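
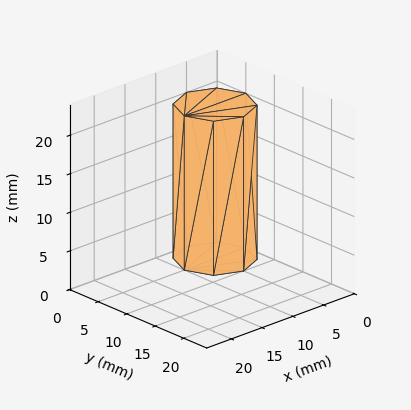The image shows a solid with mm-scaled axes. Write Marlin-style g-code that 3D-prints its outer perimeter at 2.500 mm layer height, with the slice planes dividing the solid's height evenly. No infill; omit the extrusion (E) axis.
Reading the render: the shape is a regular 8-sided prism (a cylinder approximated with 8 flat sides), circumscribed radius ≈ 5 mm, height ≈ 20 mm (dimensions read to the nearest mm from the axis ticks). For the g-code, the solid's height is divided into equal slices at the stated Δz and each level perimeter traced with G1 moves after a G0 lift.

; perimeter-only toolpath
G21 ; units = mm
G90 ; absolute positioning
G28 ; home
; layer 1
G0 Z2.500
G0 X10.000 Y5.000
G1 X8.536 Y8.536
G1 X5.000 Y10.000
G1 X1.464 Y8.536
G1 X0.000 Y5.000
G1 X1.464 Y1.464
G1 X5.000 Y0.000
G1 X8.536 Y1.464
G1 X10.000 Y5.000
; layer 2
G0 Z5.000
G0 X10.000 Y5.000
G1 X8.536 Y8.536
G1 X5.000 Y10.000
G1 X1.464 Y8.536
G1 X0.000 Y5.000
G1 X1.464 Y1.464
G1 X5.000 Y0.000
G1 X8.536 Y1.464
G1 X10.000 Y5.000
; layer 3
G0 Z7.500
G0 X10.000 Y5.000
G1 X8.536 Y8.536
G1 X5.000 Y10.000
G1 X1.464 Y8.536
G1 X0.000 Y5.000
G1 X1.464 Y1.464
G1 X5.000 Y0.000
G1 X8.536 Y1.464
G1 X10.000 Y5.000
; layer 4
G0 Z10.000
G0 X10.000 Y5.000
G1 X8.536 Y8.536
G1 X5.000 Y10.000
G1 X1.464 Y8.536
G1 X0.000 Y5.000
G1 X1.464 Y1.464
G1 X5.000 Y0.000
G1 X8.536 Y1.464
G1 X10.000 Y5.000
; layer 5
G0 Z12.500
G0 X10.000 Y5.000
G1 X8.536 Y8.536
G1 X5.000 Y10.000
G1 X1.464 Y8.536
G1 X0.000 Y5.000
G1 X1.464 Y1.464
G1 X5.000 Y0.000
G1 X8.536 Y1.464
G1 X10.000 Y5.000
; layer 6
G0 Z15.000
G0 X10.000 Y5.000
G1 X8.536 Y8.536
G1 X5.000 Y10.000
G1 X1.464 Y8.536
G1 X0.000 Y5.000
G1 X1.464 Y1.464
G1 X5.000 Y0.000
G1 X8.536 Y1.464
G1 X10.000 Y5.000
; layer 7
G0 Z17.500
G0 X10.000 Y5.000
G1 X8.536 Y8.536
G1 X5.000 Y10.000
G1 X1.464 Y8.536
G1 X0.000 Y5.000
G1 X1.464 Y1.464
G1 X5.000 Y0.000
G1 X8.536 Y1.464
G1 X10.000 Y5.000
; layer 8
G0 Z20.000
G0 X10.000 Y5.000
G1 X8.536 Y8.536
G1 X5.000 Y10.000
G1 X1.464 Y8.536
G1 X0.000 Y5.000
G1 X1.464 Y1.464
G1 X5.000 Y0.000
G1 X8.536 Y1.464
G1 X10.000 Y5.000
M2 ; end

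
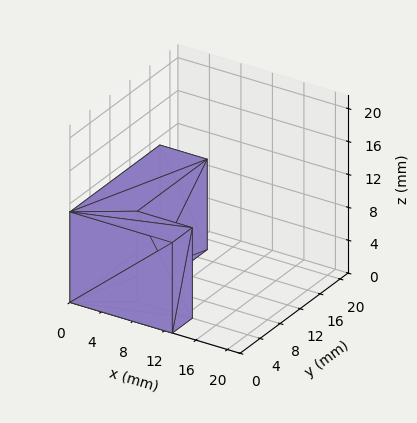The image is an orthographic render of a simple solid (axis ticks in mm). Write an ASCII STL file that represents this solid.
Reading the render: the shape is an L-shaped prism: outer 13 × 18 mm, arm thicknesses ≈ 4 mm (horizontal) and 6 mm (vertical), extruded 11 mm in z (dimensions read to the nearest mm from the axis ticks). For the STL, each face is triangulated and given an outward normal.

solid part
  facet normal 0.0000 0.0000 -1.0000
    outer loop
      vertex 13.0 4.0 0.0
      vertex 13.0 0.0 0.0
      vertex 0.0 0.0 0.0
    endloop
  endfacet
  facet normal 0.0000 0.0000 -1.0000
    outer loop
      vertex 6.0 4.0 0.0
      vertex 13.0 4.0 0.0
      vertex 0.0 0.0 0.0
    endloop
  endfacet
  facet normal 0.0000 0.0000 -1.0000
    outer loop
      vertex 6.0 18.0 0.0
      vertex 6.0 4.0 0.0
      vertex 0.0 0.0 0.0
    endloop
  endfacet
  facet normal 0.0000 0.0000 -1.0000
    outer loop
      vertex 0.0 18.0 0.0
      vertex 6.0 18.0 0.0
      vertex 0.0 0.0 0.0
    endloop
  endfacet
  facet normal 0.0000 0.0000 1.0000
    outer loop
      vertex 0.0 0.0 11.0
      vertex 13.0 0.0 11.0
      vertex 13.0 4.0 11.0
    endloop
  endfacet
  facet normal 0.0000 0.0000 1.0000
    outer loop
      vertex 0.0 0.0 11.0
      vertex 13.0 4.0 11.0
      vertex 6.0 4.0 11.0
    endloop
  endfacet
  facet normal 0.0000 0.0000 1.0000
    outer loop
      vertex 0.0 0.0 11.0
      vertex 6.0 4.0 11.0
      vertex 6.0 18.0 11.0
    endloop
  endfacet
  facet normal 0.0000 0.0000 1.0000
    outer loop
      vertex 0.0 0.0 11.0
      vertex 6.0 18.0 11.0
      vertex 0.0 18.0 11.0
    endloop
  endfacet
  facet normal 0.0000 -1.0000 0.0000
    outer loop
      vertex 0.0 0.0 0.0
      vertex 13.0 0.0 0.0
      vertex 13.0 0.0 11.0
    endloop
  endfacet
  facet normal 0.0000 -1.0000 0.0000
    outer loop
      vertex 0.0 0.0 0.0
      vertex 13.0 0.0 11.0
      vertex 0.0 0.0 11.0
    endloop
  endfacet
  facet normal 1.0000 0.0000 0.0000
    outer loop
      vertex 13.0 0.0 0.0
      vertex 13.0 4.0 0.0
      vertex 13.0 4.0 11.0
    endloop
  endfacet
  facet normal 1.0000 0.0000 0.0000
    outer loop
      vertex 13.0 0.0 0.0
      vertex 13.0 4.0 11.0
      vertex 13.0 0.0 11.0
    endloop
  endfacet
  facet normal 0.0000 1.0000 0.0000
    outer loop
      vertex 13.0 4.0 0.0
      vertex 6.0 4.0 0.0
      vertex 6.0 4.0 11.0
    endloop
  endfacet
  facet normal 0.0000 1.0000 0.0000
    outer loop
      vertex 13.0 4.0 0.0
      vertex 6.0 4.0 11.0
      vertex 13.0 4.0 11.0
    endloop
  endfacet
  facet normal 1.0000 0.0000 0.0000
    outer loop
      vertex 6.0 4.0 0.0
      vertex 6.0 18.0 0.0
      vertex 6.0 18.0 11.0
    endloop
  endfacet
  facet normal 1.0000 0.0000 0.0000
    outer loop
      vertex 6.0 4.0 0.0
      vertex 6.0 18.0 11.0
      vertex 6.0 4.0 11.0
    endloop
  endfacet
  facet normal 0.0000 1.0000 0.0000
    outer loop
      vertex 6.0 18.0 0.0
      vertex 0.0 18.0 0.0
      vertex 0.0 18.0 11.0
    endloop
  endfacet
  facet normal 0.0000 1.0000 0.0000
    outer loop
      vertex 6.0 18.0 0.0
      vertex 0.0 18.0 11.0
      vertex 6.0 18.0 11.0
    endloop
  endfacet
  facet normal -1.0000 0.0000 0.0000
    outer loop
      vertex 0.0 18.0 0.0
      vertex 0.0 0.0 0.0
      vertex 0.0 0.0 11.0
    endloop
  endfacet
  facet normal -1.0000 0.0000 0.0000
    outer loop
      vertex 0.0 18.0 0.0
      vertex 0.0 0.0 11.0
      vertex 0.0 18.0 11.0
    endloop
  endfacet
endsolid part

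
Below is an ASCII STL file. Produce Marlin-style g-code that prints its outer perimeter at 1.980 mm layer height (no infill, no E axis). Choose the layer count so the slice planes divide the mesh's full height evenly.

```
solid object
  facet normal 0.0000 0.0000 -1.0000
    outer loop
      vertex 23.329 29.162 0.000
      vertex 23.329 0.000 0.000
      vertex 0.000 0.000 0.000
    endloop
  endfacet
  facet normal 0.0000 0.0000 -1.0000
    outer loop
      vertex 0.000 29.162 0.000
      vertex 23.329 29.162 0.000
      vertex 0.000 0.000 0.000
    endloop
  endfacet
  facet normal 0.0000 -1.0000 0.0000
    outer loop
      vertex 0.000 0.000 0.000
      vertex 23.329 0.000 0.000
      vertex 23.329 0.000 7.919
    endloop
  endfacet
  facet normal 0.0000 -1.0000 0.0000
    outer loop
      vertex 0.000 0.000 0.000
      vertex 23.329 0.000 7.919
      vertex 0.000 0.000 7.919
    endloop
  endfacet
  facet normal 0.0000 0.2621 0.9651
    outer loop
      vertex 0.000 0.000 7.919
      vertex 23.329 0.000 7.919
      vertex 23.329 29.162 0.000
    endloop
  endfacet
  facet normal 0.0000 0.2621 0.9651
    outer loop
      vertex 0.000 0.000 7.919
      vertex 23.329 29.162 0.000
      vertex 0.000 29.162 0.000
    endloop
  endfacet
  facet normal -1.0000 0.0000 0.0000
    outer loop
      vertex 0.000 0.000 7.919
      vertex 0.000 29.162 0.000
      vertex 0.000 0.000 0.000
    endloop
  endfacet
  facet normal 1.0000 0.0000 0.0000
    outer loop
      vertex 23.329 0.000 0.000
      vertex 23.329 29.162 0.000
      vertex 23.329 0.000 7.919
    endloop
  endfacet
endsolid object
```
; perimeter-only toolpath
G21 ; units = mm
G90 ; absolute positioning
G28 ; home
; layer 1
G0 Z1.980
G0 X0.000 Y0.000
G1 X23.329 Y0.000
G1 X23.329 Y21.871
G1 X0.000 Y21.871
G1 X0.000 Y0.000
; layer 2
G0 Z3.959
G0 X0.000 Y0.000
G1 X23.329 Y0.000
G1 X23.329 Y14.581
G1 X0.000 Y14.581
G1 X0.000 Y0.000
; layer 3
G0 Z5.939
G0 X0.000 Y0.000
G1 X23.329 Y0.000
G1 X23.329 Y7.290
G1 X0.000 Y7.290
G1 X0.000 Y0.000
M2 ; end

The solid is a wedge (ramp): 23.3 × 29.2 mm base, rising to 7.92 mm along the y=0 edge and sloping linearly to z=0 at y=29.2. Slicing at Δz = 1.980 mm — 4 equal slices spanning the solid's height, so layer i sits at z = i·h/4 — gives 3 non-empty perimeters. Each is a 4-segment closed polygon; G0 lifts to the layer z and rapids to the start vertex, then G1 traces the edges. The cross-section shrinks linearly with z (the slice at the apex is degenerate and omitted).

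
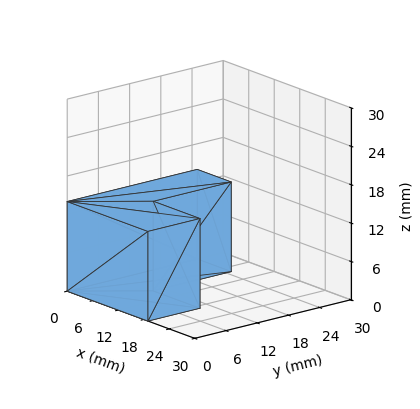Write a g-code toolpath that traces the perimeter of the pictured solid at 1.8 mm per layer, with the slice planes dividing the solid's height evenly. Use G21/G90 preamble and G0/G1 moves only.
Reading the render: the shape is an L-shaped prism: outer 19 × 25 mm, arm thicknesses ≈ 10 mm (horizontal) and 8 mm (vertical), extruded 14 mm in z (dimensions read to the nearest mm from the axis ticks). For the g-code, the solid's height is divided into equal slices at the stated Δz and each level perimeter traced with G1 moves after a G0 lift.

; perimeter-only toolpath
G21 ; units = mm
G90 ; absolute positioning
G28 ; home
; layer 1
G0 Z1.8
G0 X0.0 Y0.0
G1 X19.0 Y0.0
G1 X19.0 Y10.0
G1 X8.0 Y10.0
G1 X8.0 Y25.0
G1 X0.0 Y25.0
G1 X0.0 Y0.0
; layer 2
G0 Z3.5
G0 X0.0 Y0.0
G1 X19.0 Y0.0
G1 X19.0 Y10.0
G1 X8.0 Y10.0
G1 X8.0 Y25.0
G1 X0.0 Y25.0
G1 X0.0 Y0.0
; layer 3
G0 Z5.2
G0 X0.0 Y0.0
G1 X19.0 Y0.0
G1 X19.0 Y10.0
G1 X8.0 Y10.0
G1 X8.0 Y25.0
G1 X0.0 Y25.0
G1 X0.0 Y0.0
; layer 4
G0 Z7.0
G0 X0.0 Y0.0
G1 X19.0 Y0.0
G1 X19.0 Y10.0
G1 X8.0 Y10.0
G1 X8.0 Y25.0
G1 X0.0 Y25.0
G1 X0.0 Y0.0
; layer 5
G0 Z8.8
G0 X0.0 Y0.0
G1 X19.0 Y0.0
G1 X19.0 Y10.0
G1 X8.0 Y10.0
G1 X8.0 Y25.0
G1 X0.0 Y25.0
G1 X0.0 Y0.0
; layer 6
G0 Z10.5
G0 X0.0 Y0.0
G1 X19.0 Y0.0
G1 X19.0 Y10.0
G1 X8.0 Y10.0
G1 X8.0 Y25.0
G1 X0.0 Y25.0
G1 X0.0 Y0.0
; layer 7
G0 Z12.2
G0 X0.0 Y0.0
G1 X19.0 Y0.0
G1 X19.0 Y10.0
G1 X8.0 Y10.0
G1 X8.0 Y25.0
G1 X0.0 Y25.0
G1 X0.0 Y0.0
; layer 8
G0 Z14.0
G0 X0.0 Y0.0
G1 X19.0 Y0.0
G1 X19.0 Y10.0
G1 X8.0 Y10.0
G1 X8.0 Y25.0
G1 X0.0 Y25.0
G1 X0.0 Y0.0
M2 ; end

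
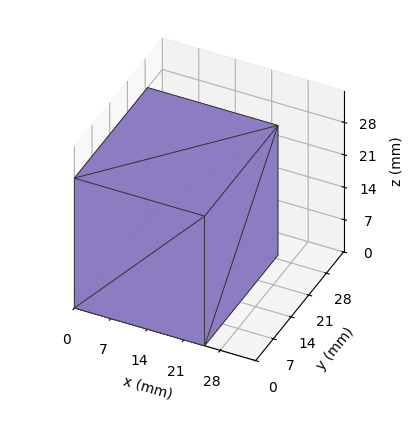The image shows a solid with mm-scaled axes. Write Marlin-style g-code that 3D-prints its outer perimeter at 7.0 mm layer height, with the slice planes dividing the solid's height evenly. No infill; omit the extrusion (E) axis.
Reading the render: the shape is a rectangular box, roughly 25 × 29 mm footprint and 28 mm tall (dimensions read to the nearest mm from the axis ticks). For the g-code, the solid's height is divided into equal slices at the stated Δz and each level perimeter traced with G1 moves after a G0 lift.

; perimeter-only toolpath
G21 ; units = mm
G90 ; absolute positioning
G28 ; home
; layer 1
G0 Z7.0
G0 X0.0 Y0.0
G1 X25.0 Y0.0
G1 X25.0 Y29.0
G1 X0.0 Y29.0
G1 X0.0 Y0.0
; layer 2
G0 Z14.0
G0 X0.0 Y0.0
G1 X25.0 Y0.0
G1 X25.0 Y29.0
G1 X0.0 Y29.0
G1 X0.0 Y0.0
; layer 3
G0 Z21.0
G0 X0.0 Y0.0
G1 X25.0 Y0.0
G1 X25.0 Y29.0
G1 X0.0 Y29.0
G1 X0.0 Y0.0
; layer 4
G0 Z28.0
G0 X0.0 Y0.0
G1 X25.0 Y0.0
G1 X25.0 Y29.0
G1 X0.0 Y29.0
G1 X0.0 Y0.0
M2 ; end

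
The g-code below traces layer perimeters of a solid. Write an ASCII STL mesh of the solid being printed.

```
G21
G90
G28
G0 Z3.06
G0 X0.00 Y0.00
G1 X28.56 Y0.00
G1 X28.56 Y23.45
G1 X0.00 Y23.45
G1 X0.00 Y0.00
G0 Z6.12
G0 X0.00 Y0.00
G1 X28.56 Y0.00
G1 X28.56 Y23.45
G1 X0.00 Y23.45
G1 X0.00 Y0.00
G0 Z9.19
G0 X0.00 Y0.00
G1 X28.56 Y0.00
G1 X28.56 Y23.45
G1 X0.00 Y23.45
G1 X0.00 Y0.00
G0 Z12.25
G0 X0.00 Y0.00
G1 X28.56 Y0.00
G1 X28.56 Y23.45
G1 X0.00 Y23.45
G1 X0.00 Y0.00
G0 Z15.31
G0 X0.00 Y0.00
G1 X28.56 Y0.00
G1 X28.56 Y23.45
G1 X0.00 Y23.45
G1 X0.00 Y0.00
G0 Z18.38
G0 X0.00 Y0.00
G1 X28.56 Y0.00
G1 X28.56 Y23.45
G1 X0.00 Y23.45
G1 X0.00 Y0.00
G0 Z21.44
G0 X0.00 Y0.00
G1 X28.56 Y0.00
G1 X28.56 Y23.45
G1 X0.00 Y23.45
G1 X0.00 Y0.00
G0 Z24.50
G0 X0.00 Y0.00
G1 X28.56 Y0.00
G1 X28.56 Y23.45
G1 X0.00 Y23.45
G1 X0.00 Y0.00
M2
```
solid part
  facet normal 0.0000 0.0000 -1.0000
    outer loop
      vertex 28.56 23.45 0.00
      vertex 28.56 0.00 0.00
      vertex 0.00 0.00 0.00
    endloop
  endfacet
  facet normal 0.0000 0.0000 -1.0000
    outer loop
      vertex 0.00 23.45 0.00
      vertex 28.56 23.45 0.00
      vertex 0.00 0.00 0.00
    endloop
  endfacet
  facet normal 0.0000 0.0000 1.0000
    outer loop
      vertex 0.00 0.00 24.50
      vertex 28.56 0.00 24.50
      vertex 28.56 23.45 24.50
    endloop
  endfacet
  facet normal 0.0000 0.0000 1.0000
    outer loop
      vertex 0.00 0.00 24.50
      vertex 28.56 23.45 24.50
      vertex 0.00 23.45 24.50
    endloop
  endfacet
  facet normal 0.0000 -1.0000 0.0000
    outer loop
      vertex 0.00 0.00 0.00
      vertex 28.56 0.00 0.00
      vertex 28.56 0.00 24.50
    endloop
  endfacet
  facet normal 0.0000 -1.0000 0.0000
    outer loop
      vertex 0.00 0.00 0.00
      vertex 28.56 0.00 24.50
      vertex 0.00 0.00 24.50
    endloop
  endfacet
  facet normal 0.0000 1.0000 0.0000
    outer loop
      vertex 28.56 23.45 24.50
      vertex 28.56 23.45 0.00
      vertex 0.00 23.45 0.00
    endloop
  endfacet
  facet normal 0.0000 1.0000 0.0000
    outer loop
      vertex 0.00 23.45 24.50
      vertex 28.56 23.45 24.50
      vertex 0.00 23.45 0.00
    endloop
  endfacet
  facet normal -1.0000 0.0000 0.0000
    outer loop
      vertex 0.00 23.45 24.50
      vertex 0.00 23.45 0.00
      vertex 0.00 0.00 0.00
    endloop
  endfacet
  facet normal -1.0000 0.0000 0.0000
    outer loop
      vertex 0.00 0.00 24.50
      vertex 0.00 23.45 24.50
      vertex 0.00 0.00 0.00
    endloop
  endfacet
  facet normal 1.0000 0.0000 0.0000
    outer loop
      vertex 28.56 0.00 0.00
      vertex 28.56 23.45 0.00
      vertex 28.56 23.45 24.50
    endloop
  endfacet
  facet normal 1.0000 0.0000 0.0000
    outer loop
      vertex 28.56 0.00 0.00
      vertex 28.56 23.45 24.50
      vertex 28.56 0.00 24.50
    endloop
  endfacet
endsolid part

The G0 Z moves step by Δz≈3.06 mm. Every layer's G1 loop is the same polygon, so the solid is a straight extrusion of it from z=0 to z≈24.5. Closing with flat bottom and top caps and triangulating gives 12 facets — a rectangular box, roughly 28.6 × 23.4 mm footprint and 24.5 mm tall.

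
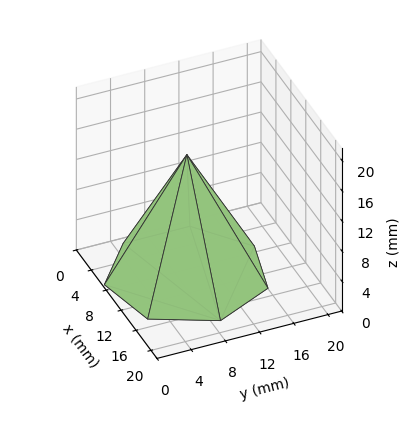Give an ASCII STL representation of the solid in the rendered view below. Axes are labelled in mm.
Reading the render: the shape is a regular 7-sided pyramid, base circumscribed radius ≈ 9 mm, apex at z ≈ 16 mm (dimensions read to the nearest mm from the axis ticks). For the STL, each face is triangulated and given an outward normal.

solid part
  facet normal 0.0000 0.0000 -1.0000
    outer loop
      vertex 6.997 17.774 0.000
      vertex 14.611 16.036 0.000
      vertex 18.000 9.000 0.000
    endloop
  endfacet
  facet normal 0.0000 0.0000 -1.0000
    outer loop
      vertex 0.891 12.905 0.000
      vertex 6.997 17.774 0.000
      vertex 18.000 9.000 0.000
    endloop
  endfacet
  facet normal 0.0000 0.0000 -1.0000
    outer loop
      vertex 0.891 5.095 0.000
      vertex 0.891 12.905 0.000
      vertex 18.000 9.000 0.000
    endloop
  endfacet
  facet normal 0.0000 0.0000 -1.0000
    outer loop
      vertex 6.997 0.226 0.000
      vertex 0.891 5.095 0.000
      vertex 18.000 9.000 0.000
    endloop
  endfacet
  facet normal 0.0000 0.0000 -1.0000
    outer loop
      vertex 14.611 1.964 0.000
      vertex 6.997 0.226 0.000
      vertex 18.000 9.000 0.000
    endloop
  endfacet
  facet normal 0.8036 0.3871 0.4520
    outer loop
      vertex 18.000 9.000 0.000
      vertex 14.611 16.036 0.000
      vertex 9.000 9.000 16.000
    endloop
  endfacet
  facet normal 0.1985 0.8696 0.4520
    outer loop
      vertex 14.611 16.036 0.000
      vertex 6.997 17.774 0.000
      vertex 9.000 9.000 16.000
    endloop
  endfacet
  facet normal -0.5561 0.6974 0.4521
    outer loop
      vertex 6.997 17.774 0.000
      vertex 0.891 12.905 0.000
      vertex 9.000 9.000 16.000
    endloop
  endfacet
  facet normal -0.8920 0.0000 0.4521
    outer loop
      vertex 0.891 12.905 0.000
      vertex 0.891 5.095 0.000
      vertex 9.000 9.000 16.000
    endloop
  endfacet
  facet normal -0.5561 -0.6974 0.4521
    outer loop
      vertex 0.891 5.095 0.000
      vertex 6.997 0.226 0.000
      vertex 9.000 9.000 16.000
    endloop
  endfacet
  facet normal 0.1985 -0.8696 0.4520
    outer loop
      vertex 6.997 0.226 0.000
      vertex 14.611 1.964 0.000
      vertex 9.000 9.000 16.000
    endloop
  endfacet
  facet normal 0.8036 -0.3871 0.4520
    outer loop
      vertex 14.611 1.964 0.000
      vertex 18.000 9.000 0.000
      vertex 9.000 9.000 16.000
    endloop
  endfacet
endsolid part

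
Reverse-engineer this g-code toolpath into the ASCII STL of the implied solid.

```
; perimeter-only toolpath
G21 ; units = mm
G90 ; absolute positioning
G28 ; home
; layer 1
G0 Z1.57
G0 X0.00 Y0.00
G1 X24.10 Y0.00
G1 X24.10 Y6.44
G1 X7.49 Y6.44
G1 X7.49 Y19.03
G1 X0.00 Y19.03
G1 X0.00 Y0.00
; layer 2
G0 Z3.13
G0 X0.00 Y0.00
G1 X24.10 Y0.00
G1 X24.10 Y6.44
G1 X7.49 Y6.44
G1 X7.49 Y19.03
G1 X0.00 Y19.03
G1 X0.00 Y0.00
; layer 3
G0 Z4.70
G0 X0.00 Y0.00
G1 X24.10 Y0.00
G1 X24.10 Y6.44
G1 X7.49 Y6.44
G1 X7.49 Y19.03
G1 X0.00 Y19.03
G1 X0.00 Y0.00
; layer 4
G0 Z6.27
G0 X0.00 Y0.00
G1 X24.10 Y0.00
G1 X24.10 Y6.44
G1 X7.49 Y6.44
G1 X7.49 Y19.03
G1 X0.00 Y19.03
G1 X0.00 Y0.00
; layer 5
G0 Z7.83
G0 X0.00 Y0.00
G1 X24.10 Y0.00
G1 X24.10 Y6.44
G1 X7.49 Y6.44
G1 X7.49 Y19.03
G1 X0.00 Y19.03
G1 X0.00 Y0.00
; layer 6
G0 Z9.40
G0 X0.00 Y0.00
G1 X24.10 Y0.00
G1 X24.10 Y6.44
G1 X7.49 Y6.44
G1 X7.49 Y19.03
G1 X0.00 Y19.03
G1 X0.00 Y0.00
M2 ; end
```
solid part
  facet normal 0.0000 0.0000 -1.0000
    outer loop
      vertex 24.10 6.44 0.00
      vertex 24.10 0.00 0.00
      vertex 0.00 0.00 0.00
    endloop
  endfacet
  facet normal 0.0000 0.0000 -1.0000
    outer loop
      vertex 7.49 6.44 0.00
      vertex 24.10 6.44 0.00
      vertex 0.00 0.00 0.00
    endloop
  endfacet
  facet normal 0.0000 0.0000 -1.0000
    outer loop
      vertex 7.49 19.03 0.00
      vertex 7.49 6.44 0.00
      vertex 0.00 0.00 0.00
    endloop
  endfacet
  facet normal 0.0000 0.0000 -1.0000
    outer loop
      vertex 0.00 19.03 0.00
      vertex 7.49 19.03 0.00
      vertex 0.00 0.00 0.00
    endloop
  endfacet
  facet normal 0.0000 0.0000 1.0000
    outer loop
      vertex 0.00 0.00 9.40
      vertex 24.10 0.00 9.40
      vertex 24.10 6.44 9.40
    endloop
  endfacet
  facet normal 0.0000 0.0000 1.0000
    outer loop
      vertex 0.00 0.00 9.40
      vertex 24.10 6.44 9.40
      vertex 7.49 6.44 9.40
    endloop
  endfacet
  facet normal 0.0000 0.0000 1.0000
    outer loop
      vertex 0.00 0.00 9.40
      vertex 7.49 6.44 9.40
      vertex 7.49 19.03 9.40
    endloop
  endfacet
  facet normal 0.0000 0.0000 1.0000
    outer loop
      vertex 0.00 0.00 9.40
      vertex 7.49 19.03 9.40
      vertex 0.00 19.03 9.40
    endloop
  endfacet
  facet normal 0.0000 -1.0000 0.0000
    outer loop
      vertex 0.00 0.00 0.00
      vertex 24.10 0.00 0.00
      vertex 24.10 0.00 9.40
    endloop
  endfacet
  facet normal 0.0000 -1.0000 0.0000
    outer loop
      vertex 0.00 0.00 0.00
      vertex 24.10 0.00 9.40
      vertex 0.00 0.00 9.40
    endloop
  endfacet
  facet normal 1.0000 0.0000 0.0000
    outer loop
      vertex 24.10 0.00 0.00
      vertex 24.10 6.44 0.00
      vertex 24.10 6.44 9.40
    endloop
  endfacet
  facet normal 1.0000 0.0000 0.0000
    outer loop
      vertex 24.10 0.00 0.00
      vertex 24.10 6.44 9.40
      vertex 24.10 0.00 9.40
    endloop
  endfacet
  facet normal 0.0000 1.0000 0.0000
    outer loop
      vertex 24.10 6.44 0.00
      vertex 7.49 6.44 0.00
      vertex 7.49 6.44 9.40
    endloop
  endfacet
  facet normal 0.0000 1.0000 0.0000
    outer loop
      vertex 24.10 6.44 0.00
      vertex 7.49 6.44 9.40
      vertex 24.10 6.44 9.40
    endloop
  endfacet
  facet normal 1.0000 0.0000 0.0000
    outer loop
      vertex 7.49 6.44 0.00
      vertex 7.49 19.03 0.00
      vertex 7.49 19.03 9.40
    endloop
  endfacet
  facet normal 1.0000 0.0000 0.0000
    outer loop
      vertex 7.49 6.44 0.00
      vertex 7.49 19.03 9.40
      vertex 7.49 6.44 9.40
    endloop
  endfacet
  facet normal 0.0000 1.0000 0.0000
    outer loop
      vertex 7.49 19.03 0.00
      vertex 0.00 19.03 0.00
      vertex 0.00 19.03 9.40
    endloop
  endfacet
  facet normal 0.0000 1.0000 0.0000
    outer loop
      vertex 7.49 19.03 0.00
      vertex 0.00 19.03 9.40
      vertex 7.49 19.03 9.40
    endloop
  endfacet
  facet normal -1.0000 0.0000 0.0000
    outer loop
      vertex 0.00 19.03 0.00
      vertex 0.00 0.00 0.00
      vertex 0.00 0.00 9.40
    endloop
  endfacet
  facet normal -1.0000 0.0000 0.0000
    outer loop
      vertex 0.00 19.03 0.00
      vertex 0.00 0.00 9.40
      vertex 0.00 19.03 9.40
    endloop
  endfacet
endsolid part

The G0 Z moves step by Δz≈1.57 mm. Every layer's G1 loop is the same polygon, so the solid is a straight extrusion of it from z=0 to z≈9.4. Closing with flat bottom and top caps and triangulating gives 20 facets — an L-shaped prism: outer 24.1 × 19 mm, arm thicknesses ≈ 6.44 mm (horizontal) and 7.49 mm (vertical), extruded 9.4 mm in z.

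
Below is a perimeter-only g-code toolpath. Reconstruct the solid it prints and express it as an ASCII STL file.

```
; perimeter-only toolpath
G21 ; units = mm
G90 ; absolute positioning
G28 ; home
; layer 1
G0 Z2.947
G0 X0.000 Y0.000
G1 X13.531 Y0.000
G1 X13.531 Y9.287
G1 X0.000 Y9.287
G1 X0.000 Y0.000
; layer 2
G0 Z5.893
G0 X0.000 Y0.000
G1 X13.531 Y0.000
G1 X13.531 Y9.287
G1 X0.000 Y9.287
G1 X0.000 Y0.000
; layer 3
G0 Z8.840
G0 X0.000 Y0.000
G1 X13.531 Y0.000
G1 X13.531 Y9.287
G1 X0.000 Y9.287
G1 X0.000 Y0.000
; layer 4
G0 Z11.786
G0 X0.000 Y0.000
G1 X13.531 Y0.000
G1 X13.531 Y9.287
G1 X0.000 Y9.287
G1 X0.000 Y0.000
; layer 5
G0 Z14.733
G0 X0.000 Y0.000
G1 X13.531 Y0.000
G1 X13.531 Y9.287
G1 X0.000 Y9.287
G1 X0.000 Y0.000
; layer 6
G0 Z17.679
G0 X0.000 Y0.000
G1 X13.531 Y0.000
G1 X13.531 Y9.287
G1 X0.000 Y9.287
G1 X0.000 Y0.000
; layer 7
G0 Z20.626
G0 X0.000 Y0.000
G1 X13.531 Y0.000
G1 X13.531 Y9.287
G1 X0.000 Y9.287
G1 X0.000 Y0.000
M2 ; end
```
solid part
  facet normal 0.0000 0.0000 -1.0000
    outer loop
      vertex 13.531 9.287 0.000
      vertex 13.531 0.000 0.000
      vertex 0.000 0.000 0.000
    endloop
  endfacet
  facet normal 0.0000 0.0000 -1.0000
    outer loop
      vertex 0.000 9.287 0.000
      vertex 13.531 9.287 0.000
      vertex 0.000 0.000 0.000
    endloop
  endfacet
  facet normal 0.0000 0.0000 1.0000
    outer loop
      vertex 0.000 0.000 20.626
      vertex 13.531 0.000 20.626
      vertex 13.531 9.287 20.626
    endloop
  endfacet
  facet normal 0.0000 0.0000 1.0000
    outer loop
      vertex 0.000 0.000 20.626
      vertex 13.531 9.287 20.626
      vertex 0.000 9.287 20.626
    endloop
  endfacet
  facet normal 0.0000 -1.0000 0.0000
    outer loop
      vertex 0.000 0.000 0.000
      vertex 13.531 0.000 0.000
      vertex 13.531 0.000 20.626
    endloop
  endfacet
  facet normal 0.0000 -1.0000 0.0000
    outer loop
      vertex 0.000 0.000 0.000
      vertex 13.531 0.000 20.626
      vertex 0.000 0.000 20.626
    endloop
  endfacet
  facet normal 0.0000 1.0000 0.0000
    outer loop
      vertex 13.531 9.287 20.626
      vertex 13.531 9.287 0.000
      vertex 0.000 9.287 0.000
    endloop
  endfacet
  facet normal 0.0000 1.0000 0.0000
    outer loop
      vertex 0.000 9.287 20.626
      vertex 13.531 9.287 20.626
      vertex 0.000 9.287 0.000
    endloop
  endfacet
  facet normal -1.0000 0.0000 0.0000
    outer loop
      vertex 0.000 9.287 20.626
      vertex 0.000 9.287 0.000
      vertex 0.000 0.000 0.000
    endloop
  endfacet
  facet normal -1.0000 0.0000 0.0000
    outer loop
      vertex 0.000 0.000 20.626
      vertex 0.000 9.287 20.626
      vertex 0.000 0.000 0.000
    endloop
  endfacet
  facet normal 1.0000 0.0000 0.0000
    outer loop
      vertex 13.531 0.000 0.000
      vertex 13.531 9.287 0.000
      vertex 13.531 9.287 20.626
    endloop
  endfacet
  facet normal 1.0000 0.0000 0.0000
    outer loop
      vertex 13.531 0.000 0.000
      vertex 13.531 9.287 20.626
      vertex 13.531 0.000 20.626
    endloop
  endfacet
endsolid part

The G0 Z moves step by Δz≈2.947 mm. Every layer's G1 loop is the same polygon, so the solid is a straight extrusion of it from z=0 to z≈20.6. Closing with flat bottom and top caps and triangulating gives 12 facets — a rectangular box, roughly 13.5 × 9.29 mm footprint and 20.6 mm tall.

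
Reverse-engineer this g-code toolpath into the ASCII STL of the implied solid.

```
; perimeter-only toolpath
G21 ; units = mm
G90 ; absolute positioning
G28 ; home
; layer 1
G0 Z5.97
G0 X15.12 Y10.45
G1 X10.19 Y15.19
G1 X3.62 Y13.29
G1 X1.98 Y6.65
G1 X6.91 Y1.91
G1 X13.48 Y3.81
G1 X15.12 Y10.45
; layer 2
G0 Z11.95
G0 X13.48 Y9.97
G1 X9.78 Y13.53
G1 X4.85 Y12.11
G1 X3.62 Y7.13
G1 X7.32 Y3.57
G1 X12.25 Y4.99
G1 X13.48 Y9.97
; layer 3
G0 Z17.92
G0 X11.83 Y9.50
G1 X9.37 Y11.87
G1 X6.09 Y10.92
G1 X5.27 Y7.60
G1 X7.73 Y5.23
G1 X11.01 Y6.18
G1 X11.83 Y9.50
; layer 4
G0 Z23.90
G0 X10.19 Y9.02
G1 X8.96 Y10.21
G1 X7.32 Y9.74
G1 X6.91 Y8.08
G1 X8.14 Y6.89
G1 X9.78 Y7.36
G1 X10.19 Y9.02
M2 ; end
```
solid part
  facet normal 0.0000 0.0000 -1.0000
    outer loop
      vertex 2.39 14.48 0.00
      vertex 10.60 16.85 0.00
      vertex 16.76 10.92 0.00
    endloop
  endfacet
  facet normal 0.0000 0.0000 -1.0000
    outer loop
      vertex 0.34 6.18 0.00
      vertex 2.39 14.48 0.00
      vertex 16.76 10.92 0.00
    endloop
  endfacet
  facet normal 0.0000 0.0000 -1.0000
    outer loop
      vertex 6.50 0.25 0.00
      vertex 0.34 6.18 0.00
      vertex 16.76 10.92 0.00
    endloop
  endfacet
  facet normal 0.0000 0.0000 -1.0000
    outer loop
      vertex 14.71 2.62 0.00
      vertex 6.50 0.25 0.00
      vertex 16.76 10.92 0.00
    endloop
  endfacet
  facet normal 0.6732 0.6993 0.2405
    outer loop
      vertex 16.76 10.92 0.00
      vertex 10.60 16.85 0.00
      vertex 8.55 8.55 29.87
    endloop
  endfacet
  facet normal -0.2692 0.9325 0.2406
    outer loop
      vertex 10.60 16.85 0.00
      vertex 2.39 14.48 0.00
      vertex 8.55 8.55 29.87
    endloop
  endfacet
  facet normal -0.9423 0.2327 0.2405
    outer loop
      vertex 2.39 14.48 0.00
      vertex 0.34 6.18 0.00
      vertex 8.55 8.55 29.87
    endloop
  endfacet
  facet normal -0.6732 -0.6993 0.2405
    outer loop
      vertex 0.34 6.18 0.00
      vertex 6.50 0.25 0.00
      vertex 8.55 8.55 29.87
    endloop
  endfacet
  facet normal 0.2692 -0.9325 0.2406
    outer loop
      vertex 6.50 0.25 0.00
      vertex 14.71 2.62 0.00
      vertex 8.55 8.55 29.87
    endloop
  endfacet
  facet normal 0.9423 -0.2327 0.2405
    outer loop
      vertex 14.71 2.62 0.00
      vertex 16.76 10.92 0.00
      vertex 8.55 8.55 29.87
    endloop
  endfacet
endsolid part

The G0 Z moves step by Δz≈5.97 mm. The G1 loops shrink linearly with z, so the solid tapers from its base footprint up to z≈29.9. Closing with a flat bottom cap and the tapered top and triangulating gives 10 facets — a regular 6-sided pyramid, base circumscribed radius ≈ 8.55 mm, apex at z ≈ 29.9 mm.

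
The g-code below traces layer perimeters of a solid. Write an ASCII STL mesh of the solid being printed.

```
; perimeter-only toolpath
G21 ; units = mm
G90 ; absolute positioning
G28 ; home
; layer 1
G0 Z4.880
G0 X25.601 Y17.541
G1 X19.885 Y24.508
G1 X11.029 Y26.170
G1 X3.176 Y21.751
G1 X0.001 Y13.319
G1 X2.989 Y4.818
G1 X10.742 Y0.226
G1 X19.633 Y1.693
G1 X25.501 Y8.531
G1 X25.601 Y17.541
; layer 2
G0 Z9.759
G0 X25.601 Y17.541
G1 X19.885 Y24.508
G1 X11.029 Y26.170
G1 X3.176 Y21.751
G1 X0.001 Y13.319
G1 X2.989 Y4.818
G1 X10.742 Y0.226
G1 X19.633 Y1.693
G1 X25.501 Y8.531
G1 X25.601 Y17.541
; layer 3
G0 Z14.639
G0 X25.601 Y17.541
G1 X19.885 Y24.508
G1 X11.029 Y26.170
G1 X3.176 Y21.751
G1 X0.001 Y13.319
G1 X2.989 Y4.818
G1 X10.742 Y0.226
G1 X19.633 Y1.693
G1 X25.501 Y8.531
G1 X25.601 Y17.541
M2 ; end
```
solid part
  facet normal 0.0000 0.0000 -1.0000
    outer loop
      vertex 11.029 26.170 0.000
      vertex 19.885 24.508 0.000
      vertex 25.601 17.541 0.000
    endloop
  endfacet
  facet normal 0.0000 0.0000 -1.0000
    outer loop
      vertex 3.176 21.751 0.000
      vertex 11.029 26.170 0.000
      vertex 25.601 17.541 0.000
    endloop
  endfacet
  facet normal 0.0000 0.0000 -1.0000
    outer loop
      vertex 0.001 13.319 0.000
      vertex 3.176 21.751 0.000
      vertex 25.601 17.541 0.000
    endloop
  endfacet
  facet normal 0.0000 0.0000 -1.0000
    outer loop
      vertex 2.989 4.818 0.000
      vertex 0.001 13.319 0.000
      vertex 25.601 17.541 0.000
    endloop
  endfacet
  facet normal 0.0000 0.0000 -1.0000
    outer loop
      vertex 10.742 0.226 0.000
      vertex 2.989 4.818 0.000
      vertex 25.601 17.541 0.000
    endloop
  endfacet
  facet normal 0.0000 0.0000 -1.0000
    outer loop
      vertex 19.633 1.693 0.000
      vertex 10.742 0.226 0.000
      vertex 25.601 17.541 0.000
    endloop
  endfacet
  facet normal 0.0000 0.0000 -1.0000
    outer loop
      vertex 25.501 8.531 0.000
      vertex 19.633 1.693 0.000
      vertex 25.601 17.541 0.000
    endloop
  endfacet
  facet normal 0.0000 0.0000 1.0000
    outer loop
      vertex 25.601 17.541 14.639
      vertex 19.885 24.508 14.639
      vertex 11.029 26.170 14.639
    endloop
  endfacet
  facet normal 0.0000 0.0000 1.0000
    outer loop
      vertex 25.601 17.541 14.639
      vertex 11.029 26.170 14.639
      vertex 3.176 21.751 14.639
    endloop
  endfacet
  facet normal 0.0000 0.0000 1.0000
    outer loop
      vertex 25.601 17.541 14.639
      vertex 3.176 21.751 14.639
      vertex 0.001 13.319 14.639
    endloop
  endfacet
  facet normal 0.0000 0.0000 1.0000
    outer loop
      vertex 25.601 17.541 14.639
      vertex 0.001 13.319 14.639
      vertex 2.989 4.818 14.639
    endloop
  endfacet
  facet normal 0.0000 0.0000 1.0000
    outer loop
      vertex 25.601 17.541 14.639
      vertex 2.989 4.818 14.639
      vertex 10.742 0.226 14.639
    endloop
  endfacet
  facet normal 0.0000 0.0000 1.0000
    outer loop
      vertex 25.601 17.541 14.639
      vertex 10.742 0.226 14.639
      vertex 19.633 1.693 14.639
    endloop
  endfacet
  facet normal 0.0000 0.0000 1.0000
    outer loop
      vertex 25.601 17.541 14.639
      vertex 19.633 1.693 14.639
      vertex 25.501 8.531 14.639
    endloop
  endfacet
  facet normal 0.7731 0.6343 0.0000
    outer loop
      vertex 25.601 17.541 0.000
      vertex 19.885 24.508 0.000
      vertex 19.885 24.508 14.639
    endloop
  endfacet
  facet normal 0.7731 0.6343 0.0000
    outer loop
      vertex 25.601 17.541 0.000
      vertex 19.885 24.508 14.639
      vertex 25.601 17.541 14.639
    endloop
  endfacet
  facet normal 0.1844 0.9828 0.0000
    outer loop
      vertex 19.885 24.508 0.000
      vertex 11.029 26.170 0.000
      vertex 11.029 26.170 14.639
    endloop
  endfacet
  facet normal 0.1844 0.9828 0.0000
    outer loop
      vertex 19.885 24.508 0.000
      vertex 11.029 26.170 14.639
      vertex 19.885 24.508 14.639
    endloop
  endfacet
  facet normal -0.4904 0.8715 0.0000
    outer loop
      vertex 11.029 26.170 0.000
      vertex 3.176 21.751 0.000
      vertex 3.176 21.751 14.639
    endloop
  endfacet
  facet normal -0.4904 0.8715 0.0000
    outer loop
      vertex 11.029 26.170 0.000
      vertex 3.176 21.751 14.639
      vertex 11.029 26.170 14.639
    endloop
  endfacet
  facet normal -0.9359 0.3524 0.0000
    outer loop
      vertex 3.176 21.751 0.000
      vertex 0.001 13.319 0.000
      vertex 0.001 13.319 14.639
    endloop
  endfacet
  facet normal -0.9359 0.3524 0.0000
    outer loop
      vertex 3.176 21.751 0.000
      vertex 0.001 13.319 14.639
      vertex 3.176 21.751 14.639
    endloop
  endfacet
  facet normal -0.9434 -0.3316 0.0000
    outer loop
      vertex 0.001 13.319 0.000
      vertex 2.989 4.818 0.000
      vertex 2.989 4.818 14.639
    endloop
  endfacet
  facet normal -0.9434 -0.3316 0.0000
    outer loop
      vertex 0.001 13.319 0.000
      vertex 2.989 4.818 14.639
      vertex 0.001 13.319 14.639
    endloop
  endfacet
  facet normal -0.5096 -0.8604 0.0000
    outer loop
      vertex 2.989 4.818 0.000
      vertex 10.742 0.226 0.000
      vertex 10.742 0.226 14.639
    endloop
  endfacet
  facet normal -0.5096 -0.8604 0.0000
    outer loop
      vertex 2.989 4.818 0.000
      vertex 10.742 0.226 14.639
      vertex 2.989 4.818 14.639
    endloop
  endfacet
  facet normal 0.1628 -0.9867 0.0000
    outer loop
      vertex 10.742 0.226 0.000
      vertex 19.633 1.693 0.000
      vertex 19.633 1.693 14.639
    endloop
  endfacet
  facet normal 0.1628 -0.9867 0.0000
    outer loop
      vertex 10.742 0.226 0.000
      vertex 19.633 1.693 14.639
      vertex 10.742 0.226 14.639
    endloop
  endfacet
  facet normal 0.7589 -0.6512 0.0000
    outer loop
      vertex 19.633 1.693 0.000
      vertex 25.501 8.531 0.000
      vertex 25.501 8.531 14.639
    endloop
  endfacet
  facet normal 0.7589 -0.6512 0.0000
    outer loop
      vertex 19.633 1.693 0.000
      vertex 25.501 8.531 14.639
      vertex 19.633 1.693 14.639
    endloop
  endfacet
  facet normal 0.9999 -0.0111 0.0000
    outer loop
      vertex 25.501 8.531 0.000
      vertex 25.601 17.541 0.000
      vertex 25.601 17.541 14.639
    endloop
  endfacet
  facet normal 0.9999 -0.0111 0.0000
    outer loop
      vertex 25.501 8.531 0.000
      vertex 25.601 17.541 14.639
      vertex 25.501 8.531 14.639
    endloop
  endfacet
endsolid part

The G0 Z moves step by Δz≈4.880 mm. Every layer's G1 loop is the same polygon, so the solid is a straight extrusion of it from z=0 to z≈14.6. Closing with flat bottom and top caps and triangulating gives 32 facets — a regular 9-sided prism (a cylinder approximated with 9 flat sides), circumscribed radius ≈ 13.2 mm, height ≈ 14.6 mm.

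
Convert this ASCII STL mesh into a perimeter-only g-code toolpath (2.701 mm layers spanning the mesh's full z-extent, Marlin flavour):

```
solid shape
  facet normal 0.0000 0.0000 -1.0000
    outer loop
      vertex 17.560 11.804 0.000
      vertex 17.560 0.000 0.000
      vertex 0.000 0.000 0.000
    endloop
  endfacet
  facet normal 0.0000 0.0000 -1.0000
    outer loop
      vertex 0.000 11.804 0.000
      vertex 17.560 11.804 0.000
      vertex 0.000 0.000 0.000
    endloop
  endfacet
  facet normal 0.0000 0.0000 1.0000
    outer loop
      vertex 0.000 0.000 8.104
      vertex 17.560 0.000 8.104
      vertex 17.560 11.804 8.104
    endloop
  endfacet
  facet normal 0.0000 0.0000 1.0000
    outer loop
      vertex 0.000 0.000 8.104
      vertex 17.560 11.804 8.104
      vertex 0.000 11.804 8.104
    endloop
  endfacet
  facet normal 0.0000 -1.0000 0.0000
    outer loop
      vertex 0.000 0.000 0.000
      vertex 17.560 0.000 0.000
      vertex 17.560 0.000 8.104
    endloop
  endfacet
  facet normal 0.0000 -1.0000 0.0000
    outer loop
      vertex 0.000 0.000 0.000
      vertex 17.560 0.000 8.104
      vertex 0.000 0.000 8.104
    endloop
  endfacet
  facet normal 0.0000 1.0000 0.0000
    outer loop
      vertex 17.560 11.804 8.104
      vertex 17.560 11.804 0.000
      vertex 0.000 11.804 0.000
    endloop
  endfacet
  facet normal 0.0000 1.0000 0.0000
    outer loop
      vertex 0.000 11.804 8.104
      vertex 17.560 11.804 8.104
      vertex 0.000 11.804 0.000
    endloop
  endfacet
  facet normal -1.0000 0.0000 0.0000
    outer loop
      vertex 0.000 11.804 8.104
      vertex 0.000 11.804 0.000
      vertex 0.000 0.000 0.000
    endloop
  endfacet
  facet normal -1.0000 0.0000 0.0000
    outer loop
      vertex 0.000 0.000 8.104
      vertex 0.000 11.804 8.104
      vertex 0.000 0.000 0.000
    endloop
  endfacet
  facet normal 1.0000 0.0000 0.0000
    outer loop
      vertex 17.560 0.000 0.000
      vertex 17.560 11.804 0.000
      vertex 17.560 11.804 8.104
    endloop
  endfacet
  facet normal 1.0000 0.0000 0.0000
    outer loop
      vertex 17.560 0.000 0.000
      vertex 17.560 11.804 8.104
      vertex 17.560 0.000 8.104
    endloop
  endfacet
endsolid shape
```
; perimeter-only toolpath
G21 ; units = mm
G90 ; absolute positioning
G28 ; home
; layer 1
G0 Z2.701
G0 X0.000 Y0.000
G1 X17.560 Y0.000
G1 X17.560 Y11.804
G1 X0.000 Y11.804
G1 X0.000 Y0.000
; layer 2
G0 Z5.403
G0 X0.000 Y0.000
G1 X17.560 Y0.000
G1 X17.560 Y11.804
G1 X0.000 Y11.804
G1 X0.000 Y0.000
; layer 3
G0 Z8.104
G0 X0.000 Y0.000
G1 X17.560 Y0.000
G1 X17.560 Y11.804
G1 X0.000 Y11.804
G1 X0.000 Y0.000
M2 ; end

The solid is a rectangular box, roughly 17.6 × 11.8 mm footprint and 8.1 mm tall. Slicing at Δz = 2.701 mm — 3 equal slices spanning the solid's height, so layer i sits at z = i·h/3 — gives 3 non-empty perimeters. Each is a 4-segment closed polygon; G0 lifts to the layer z and rapids to the start vertex, then G1 traces the edges.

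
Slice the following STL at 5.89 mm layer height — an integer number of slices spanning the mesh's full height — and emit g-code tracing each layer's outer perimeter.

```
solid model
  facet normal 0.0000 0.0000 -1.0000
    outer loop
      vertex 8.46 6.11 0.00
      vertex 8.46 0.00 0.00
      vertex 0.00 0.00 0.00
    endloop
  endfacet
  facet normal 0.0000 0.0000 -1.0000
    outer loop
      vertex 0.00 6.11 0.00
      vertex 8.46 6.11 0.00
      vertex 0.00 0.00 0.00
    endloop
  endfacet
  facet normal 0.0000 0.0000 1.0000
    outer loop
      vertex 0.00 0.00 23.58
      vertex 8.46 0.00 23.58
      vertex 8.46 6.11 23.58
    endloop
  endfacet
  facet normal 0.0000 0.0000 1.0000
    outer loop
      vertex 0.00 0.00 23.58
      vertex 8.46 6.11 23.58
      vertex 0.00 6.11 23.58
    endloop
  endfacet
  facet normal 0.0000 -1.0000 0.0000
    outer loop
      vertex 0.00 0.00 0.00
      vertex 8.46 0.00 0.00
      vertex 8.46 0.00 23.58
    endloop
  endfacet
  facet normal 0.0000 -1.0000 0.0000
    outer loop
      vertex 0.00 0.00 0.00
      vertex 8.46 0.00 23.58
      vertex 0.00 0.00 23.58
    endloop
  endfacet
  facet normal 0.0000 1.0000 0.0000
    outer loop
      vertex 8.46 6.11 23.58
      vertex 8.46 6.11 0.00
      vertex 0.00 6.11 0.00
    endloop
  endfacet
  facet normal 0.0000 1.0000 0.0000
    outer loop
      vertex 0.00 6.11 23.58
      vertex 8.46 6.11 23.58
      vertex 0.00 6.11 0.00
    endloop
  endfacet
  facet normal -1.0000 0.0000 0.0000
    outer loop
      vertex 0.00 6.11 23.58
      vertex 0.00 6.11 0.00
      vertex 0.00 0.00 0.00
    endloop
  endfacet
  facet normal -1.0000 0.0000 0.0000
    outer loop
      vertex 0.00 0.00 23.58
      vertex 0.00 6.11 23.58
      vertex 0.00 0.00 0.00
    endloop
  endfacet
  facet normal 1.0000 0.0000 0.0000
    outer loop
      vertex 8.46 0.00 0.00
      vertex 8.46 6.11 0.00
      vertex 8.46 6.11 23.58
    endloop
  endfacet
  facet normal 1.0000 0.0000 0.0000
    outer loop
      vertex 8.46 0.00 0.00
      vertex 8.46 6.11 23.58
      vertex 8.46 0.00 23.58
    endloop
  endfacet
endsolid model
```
; perimeter-only toolpath
G21 ; units = mm
G90 ; absolute positioning
G28 ; home
; layer 1
G0 Z5.89
G0 X0.00 Y0.00
G1 X8.46 Y0.00
G1 X8.46 Y6.11
G1 X0.00 Y6.11
G1 X0.00 Y0.00
; layer 2
G0 Z11.79
G0 X0.00 Y0.00
G1 X8.46 Y0.00
G1 X8.46 Y6.11
G1 X0.00 Y6.11
G1 X0.00 Y0.00
; layer 3
G0 Z17.68
G0 X0.00 Y0.00
G1 X8.46 Y0.00
G1 X8.46 Y6.11
G1 X0.00 Y6.11
G1 X0.00 Y0.00
; layer 4
G0 Z23.58
G0 X0.00 Y0.00
G1 X8.46 Y0.00
G1 X8.46 Y6.11
G1 X0.00 Y6.11
G1 X0.00 Y0.00
M2 ; end

The solid is a rectangular box, roughly 8.46 × 6.11 mm footprint and 23.6 mm tall. Slicing at Δz = 5.89 mm — 4 equal slices spanning the solid's height, so layer i sits at z = i·h/4 — gives 4 non-empty perimeters. Each is a 4-segment closed polygon; G0 lifts to the layer z and rapids to the start vertex, then G1 traces the edges.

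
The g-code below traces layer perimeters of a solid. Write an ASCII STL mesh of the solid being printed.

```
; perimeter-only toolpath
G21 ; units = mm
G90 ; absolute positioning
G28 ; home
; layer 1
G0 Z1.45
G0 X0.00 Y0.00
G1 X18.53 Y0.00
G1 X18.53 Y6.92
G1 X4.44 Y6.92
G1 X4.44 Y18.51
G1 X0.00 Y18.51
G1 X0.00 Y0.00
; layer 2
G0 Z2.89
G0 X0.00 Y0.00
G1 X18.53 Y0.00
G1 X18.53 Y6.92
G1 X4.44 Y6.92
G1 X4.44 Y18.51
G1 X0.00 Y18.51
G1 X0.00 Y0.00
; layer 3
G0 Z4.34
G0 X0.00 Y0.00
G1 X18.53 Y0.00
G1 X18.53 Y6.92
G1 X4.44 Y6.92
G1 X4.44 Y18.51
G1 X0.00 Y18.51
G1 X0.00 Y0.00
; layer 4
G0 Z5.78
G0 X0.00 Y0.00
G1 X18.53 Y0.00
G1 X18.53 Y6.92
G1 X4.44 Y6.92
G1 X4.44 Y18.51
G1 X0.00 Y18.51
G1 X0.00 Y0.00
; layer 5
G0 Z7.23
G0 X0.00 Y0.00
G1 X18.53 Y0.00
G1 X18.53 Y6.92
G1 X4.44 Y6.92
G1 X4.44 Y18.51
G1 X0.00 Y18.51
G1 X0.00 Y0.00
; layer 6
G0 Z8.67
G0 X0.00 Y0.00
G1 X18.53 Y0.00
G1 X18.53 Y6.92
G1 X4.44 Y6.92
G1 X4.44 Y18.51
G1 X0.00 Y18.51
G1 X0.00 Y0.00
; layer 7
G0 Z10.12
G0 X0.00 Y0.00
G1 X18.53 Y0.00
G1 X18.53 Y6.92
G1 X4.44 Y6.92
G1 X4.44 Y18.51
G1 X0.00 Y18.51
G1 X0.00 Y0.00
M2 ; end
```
solid part
  facet normal 0.0000 0.0000 -1.0000
    outer loop
      vertex 18.53 6.92 0.00
      vertex 18.53 0.00 0.00
      vertex 0.00 0.00 0.00
    endloop
  endfacet
  facet normal 0.0000 0.0000 -1.0000
    outer loop
      vertex 4.44 6.92 0.00
      vertex 18.53 6.92 0.00
      vertex 0.00 0.00 0.00
    endloop
  endfacet
  facet normal 0.0000 0.0000 -1.0000
    outer loop
      vertex 4.44 18.51 0.00
      vertex 4.44 6.92 0.00
      vertex 0.00 0.00 0.00
    endloop
  endfacet
  facet normal 0.0000 0.0000 -1.0000
    outer loop
      vertex 0.00 18.51 0.00
      vertex 4.44 18.51 0.00
      vertex 0.00 0.00 0.00
    endloop
  endfacet
  facet normal 0.0000 0.0000 1.0000
    outer loop
      vertex 0.00 0.00 10.12
      vertex 18.53 0.00 10.12
      vertex 18.53 6.92 10.12
    endloop
  endfacet
  facet normal 0.0000 0.0000 1.0000
    outer loop
      vertex 0.00 0.00 10.12
      vertex 18.53 6.92 10.12
      vertex 4.44 6.92 10.12
    endloop
  endfacet
  facet normal 0.0000 0.0000 1.0000
    outer loop
      vertex 0.00 0.00 10.12
      vertex 4.44 6.92 10.12
      vertex 4.44 18.51 10.12
    endloop
  endfacet
  facet normal 0.0000 0.0000 1.0000
    outer loop
      vertex 0.00 0.00 10.12
      vertex 4.44 18.51 10.12
      vertex 0.00 18.51 10.12
    endloop
  endfacet
  facet normal 0.0000 -1.0000 0.0000
    outer loop
      vertex 0.00 0.00 0.00
      vertex 18.53 0.00 0.00
      vertex 18.53 0.00 10.12
    endloop
  endfacet
  facet normal 0.0000 -1.0000 0.0000
    outer loop
      vertex 0.00 0.00 0.00
      vertex 18.53 0.00 10.12
      vertex 0.00 0.00 10.12
    endloop
  endfacet
  facet normal 1.0000 0.0000 0.0000
    outer loop
      vertex 18.53 0.00 0.00
      vertex 18.53 6.92 0.00
      vertex 18.53 6.92 10.12
    endloop
  endfacet
  facet normal 1.0000 0.0000 0.0000
    outer loop
      vertex 18.53 0.00 0.00
      vertex 18.53 6.92 10.12
      vertex 18.53 0.00 10.12
    endloop
  endfacet
  facet normal 0.0000 1.0000 0.0000
    outer loop
      vertex 18.53 6.92 0.00
      vertex 4.44 6.92 0.00
      vertex 4.44 6.92 10.12
    endloop
  endfacet
  facet normal 0.0000 1.0000 0.0000
    outer loop
      vertex 18.53 6.92 0.00
      vertex 4.44 6.92 10.12
      vertex 18.53 6.92 10.12
    endloop
  endfacet
  facet normal 1.0000 0.0000 0.0000
    outer loop
      vertex 4.44 6.92 0.00
      vertex 4.44 18.51 0.00
      vertex 4.44 18.51 10.12
    endloop
  endfacet
  facet normal 1.0000 0.0000 0.0000
    outer loop
      vertex 4.44 6.92 0.00
      vertex 4.44 18.51 10.12
      vertex 4.44 6.92 10.12
    endloop
  endfacet
  facet normal 0.0000 1.0000 0.0000
    outer loop
      vertex 4.44 18.51 0.00
      vertex 0.00 18.51 0.00
      vertex 0.00 18.51 10.12
    endloop
  endfacet
  facet normal 0.0000 1.0000 0.0000
    outer loop
      vertex 4.44 18.51 0.00
      vertex 0.00 18.51 10.12
      vertex 4.44 18.51 10.12
    endloop
  endfacet
  facet normal -1.0000 0.0000 0.0000
    outer loop
      vertex 0.00 18.51 0.00
      vertex 0.00 0.00 0.00
      vertex 0.00 0.00 10.12
    endloop
  endfacet
  facet normal -1.0000 0.0000 0.0000
    outer loop
      vertex 0.00 18.51 0.00
      vertex 0.00 0.00 10.12
      vertex 0.00 18.51 10.12
    endloop
  endfacet
endsolid part

The G0 Z moves step by Δz≈1.45 mm. Every layer's G1 loop is the same polygon, so the solid is a straight extrusion of it from z=0 to z≈10.1. Closing with flat bottom and top caps and triangulating gives 20 facets — an L-shaped prism: outer 18.5 × 18.5 mm, arm thicknesses ≈ 6.92 mm (horizontal) and 4.44 mm (vertical), extruded 10.1 mm in z.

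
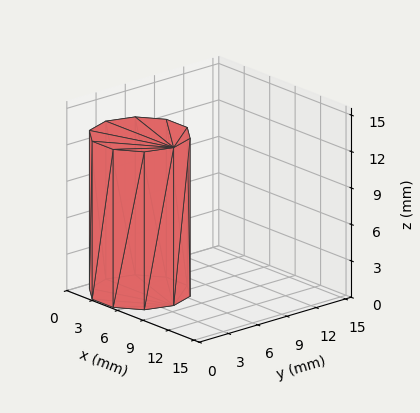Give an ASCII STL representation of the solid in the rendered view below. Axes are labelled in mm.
Reading the render: the shape is a regular 10-sided prism (a cylinder approximated with 10 flat sides), circumscribed radius ≈ 4 mm, height ≈ 13 mm (dimensions read to the nearest mm from the axis ticks). For the STL, each face is triangulated and given an outward normal.

solid part
  facet normal 0.0000 0.0000 -1.0000
    outer loop
      vertex 5.236 7.804 0.000
      vertex 7.236 6.351 0.000
      vertex 8.000 4.000 0.000
    endloop
  endfacet
  facet normal 0.0000 0.0000 -1.0000
    outer loop
      vertex 2.764 7.804 0.000
      vertex 5.236 7.804 0.000
      vertex 8.000 4.000 0.000
    endloop
  endfacet
  facet normal 0.0000 0.0000 -1.0000
    outer loop
      vertex 0.764 6.351 0.000
      vertex 2.764 7.804 0.000
      vertex 8.000 4.000 0.000
    endloop
  endfacet
  facet normal 0.0000 0.0000 -1.0000
    outer loop
      vertex 0.000 4.000 0.000
      vertex 0.764 6.351 0.000
      vertex 8.000 4.000 0.000
    endloop
  endfacet
  facet normal 0.0000 0.0000 -1.0000
    outer loop
      vertex 0.764 1.649 0.000
      vertex 0.000 4.000 0.000
      vertex 8.000 4.000 0.000
    endloop
  endfacet
  facet normal 0.0000 0.0000 -1.0000
    outer loop
      vertex 2.764 0.196 0.000
      vertex 0.764 1.649 0.000
      vertex 8.000 4.000 0.000
    endloop
  endfacet
  facet normal 0.0000 0.0000 -1.0000
    outer loop
      vertex 5.236 0.196 0.000
      vertex 2.764 0.196 0.000
      vertex 8.000 4.000 0.000
    endloop
  endfacet
  facet normal 0.0000 0.0000 -1.0000
    outer loop
      vertex 7.236 1.649 0.000
      vertex 5.236 0.196 0.000
      vertex 8.000 4.000 0.000
    endloop
  endfacet
  facet normal 0.0000 0.0000 1.0000
    outer loop
      vertex 8.000 4.000 13.000
      vertex 7.236 6.351 13.000
      vertex 5.236 7.804 13.000
    endloop
  endfacet
  facet normal 0.0000 0.0000 1.0000
    outer loop
      vertex 8.000 4.000 13.000
      vertex 5.236 7.804 13.000
      vertex 2.764 7.804 13.000
    endloop
  endfacet
  facet normal 0.0000 0.0000 1.0000
    outer loop
      vertex 8.000 4.000 13.000
      vertex 2.764 7.804 13.000
      vertex 0.764 6.351 13.000
    endloop
  endfacet
  facet normal 0.0000 0.0000 1.0000
    outer loop
      vertex 8.000 4.000 13.000
      vertex 0.764 6.351 13.000
      vertex 0.000 4.000 13.000
    endloop
  endfacet
  facet normal 0.0000 0.0000 1.0000
    outer loop
      vertex 8.000 4.000 13.000
      vertex 0.000 4.000 13.000
      vertex 0.764 1.649 13.000
    endloop
  endfacet
  facet normal 0.0000 0.0000 1.0000
    outer loop
      vertex 8.000 4.000 13.000
      vertex 0.764 1.649 13.000
      vertex 2.764 0.196 13.000
    endloop
  endfacet
  facet normal 0.0000 0.0000 1.0000
    outer loop
      vertex 8.000 4.000 13.000
      vertex 2.764 0.196 13.000
      vertex 5.236 0.196 13.000
    endloop
  endfacet
  facet normal 0.0000 0.0000 1.0000
    outer loop
      vertex 8.000 4.000 13.000
      vertex 5.236 0.196 13.000
      vertex 7.236 1.649 13.000
    endloop
  endfacet
  facet normal 0.9510 0.3091 0.0000
    outer loop
      vertex 8.000 4.000 0.000
      vertex 7.236 6.351 0.000
      vertex 7.236 6.351 13.000
    endloop
  endfacet
  facet normal 0.9510 0.3091 0.0000
    outer loop
      vertex 8.000 4.000 0.000
      vertex 7.236 6.351 13.000
      vertex 8.000 4.000 13.000
    endloop
  endfacet
  facet normal 0.5878 0.8090 0.0000
    outer loop
      vertex 7.236 6.351 0.000
      vertex 5.236 7.804 0.000
      vertex 5.236 7.804 13.000
    endloop
  endfacet
  facet normal 0.5878 0.8090 0.0000
    outer loop
      vertex 7.236 6.351 0.000
      vertex 5.236 7.804 13.000
      vertex 7.236 6.351 13.000
    endloop
  endfacet
  facet normal 0.0000 1.0000 0.0000
    outer loop
      vertex 5.236 7.804 0.000
      vertex 2.764 7.804 0.000
      vertex 2.764 7.804 13.000
    endloop
  endfacet
  facet normal 0.0000 1.0000 0.0000
    outer loop
      vertex 5.236 7.804 0.000
      vertex 2.764 7.804 13.000
      vertex 5.236 7.804 13.000
    endloop
  endfacet
  facet normal -0.5878 0.8090 0.0000
    outer loop
      vertex 2.764 7.804 0.000
      vertex 0.764 6.351 0.000
      vertex 0.764 6.351 13.000
    endloop
  endfacet
  facet normal -0.5878 0.8090 0.0000
    outer loop
      vertex 2.764 7.804 0.000
      vertex 0.764 6.351 13.000
      vertex 2.764 7.804 13.000
    endloop
  endfacet
  facet normal -0.9510 0.3091 0.0000
    outer loop
      vertex 0.764 6.351 0.000
      vertex 0.000 4.000 0.000
      vertex 0.000 4.000 13.000
    endloop
  endfacet
  facet normal -0.9510 0.3091 0.0000
    outer loop
      vertex 0.764 6.351 0.000
      vertex 0.000 4.000 13.000
      vertex 0.764 6.351 13.000
    endloop
  endfacet
  facet normal -0.9510 -0.3091 0.0000
    outer loop
      vertex 0.000 4.000 0.000
      vertex 0.764 1.649 0.000
      vertex 0.764 1.649 13.000
    endloop
  endfacet
  facet normal -0.9510 -0.3091 0.0000
    outer loop
      vertex 0.000 4.000 0.000
      vertex 0.764 1.649 13.000
      vertex 0.000 4.000 13.000
    endloop
  endfacet
  facet normal -0.5878 -0.8090 0.0000
    outer loop
      vertex 0.764 1.649 0.000
      vertex 2.764 0.196 0.000
      vertex 2.764 0.196 13.000
    endloop
  endfacet
  facet normal -0.5878 -0.8090 0.0000
    outer loop
      vertex 0.764 1.649 0.000
      vertex 2.764 0.196 13.000
      vertex 0.764 1.649 13.000
    endloop
  endfacet
  facet normal 0.0000 -1.0000 0.0000
    outer loop
      vertex 2.764 0.196 0.000
      vertex 5.236 0.196 0.000
      vertex 5.236 0.196 13.000
    endloop
  endfacet
  facet normal 0.0000 -1.0000 0.0000
    outer loop
      vertex 2.764 0.196 0.000
      vertex 5.236 0.196 13.000
      vertex 2.764 0.196 13.000
    endloop
  endfacet
  facet normal 0.5878 -0.8090 0.0000
    outer loop
      vertex 5.236 0.196 0.000
      vertex 7.236 1.649 0.000
      vertex 7.236 1.649 13.000
    endloop
  endfacet
  facet normal 0.5878 -0.8090 0.0000
    outer loop
      vertex 5.236 0.196 0.000
      vertex 7.236 1.649 13.000
      vertex 5.236 0.196 13.000
    endloop
  endfacet
  facet normal 0.9510 -0.3091 0.0000
    outer loop
      vertex 7.236 1.649 0.000
      vertex 8.000 4.000 0.000
      vertex 8.000 4.000 13.000
    endloop
  endfacet
  facet normal 0.9510 -0.3091 0.0000
    outer loop
      vertex 7.236 1.649 0.000
      vertex 8.000 4.000 13.000
      vertex 7.236 1.649 13.000
    endloop
  endfacet
endsolid part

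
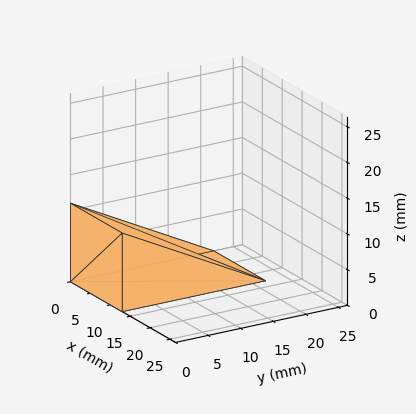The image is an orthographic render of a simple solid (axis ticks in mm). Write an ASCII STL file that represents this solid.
Reading the render: the shape is a wedge (ramp): 13 × 22 mm base, rising to 11 mm along the y=0 edge and sloping linearly to z=0 at y=22 (dimensions read to the nearest mm from the axis ticks). For the STL, each face is triangulated and given an outward normal.

solid part
  facet normal 0.0000 0.0000 -1.0000
    outer loop
      vertex 13.000 22.000 0.000
      vertex 13.000 0.000 0.000
      vertex 0.000 0.000 0.000
    endloop
  endfacet
  facet normal 0.0000 0.0000 -1.0000
    outer loop
      vertex 0.000 22.000 0.000
      vertex 13.000 22.000 0.000
      vertex 0.000 0.000 0.000
    endloop
  endfacet
  facet normal 0.0000 -1.0000 0.0000
    outer loop
      vertex 0.000 0.000 0.000
      vertex 13.000 0.000 0.000
      vertex 13.000 0.000 11.000
    endloop
  endfacet
  facet normal 0.0000 -1.0000 0.0000
    outer loop
      vertex 0.000 0.000 0.000
      vertex 13.000 0.000 11.000
      vertex 0.000 0.000 11.000
    endloop
  endfacet
  facet normal 0.0000 0.4472 0.8944
    outer loop
      vertex 0.000 0.000 11.000
      vertex 13.000 0.000 11.000
      vertex 13.000 22.000 0.000
    endloop
  endfacet
  facet normal 0.0000 0.4472 0.8944
    outer loop
      vertex 0.000 0.000 11.000
      vertex 13.000 22.000 0.000
      vertex 0.000 22.000 0.000
    endloop
  endfacet
  facet normal -1.0000 0.0000 0.0000
    outer loop
      vertex 0.000 0.000 11.000
      vertex 0.000 22.000 0.000
      vertex 0.000 0.000 0.000
    endloop
  endfacet
  facet normal 1.0000 0.0000 0.0000
    outer loop
      vertex 13.000 0.000 0.000
      vertex 13.000 22.000 0.000
      vertex 13.000 0.000 11.000
    endloop
  endfacet
endsolid part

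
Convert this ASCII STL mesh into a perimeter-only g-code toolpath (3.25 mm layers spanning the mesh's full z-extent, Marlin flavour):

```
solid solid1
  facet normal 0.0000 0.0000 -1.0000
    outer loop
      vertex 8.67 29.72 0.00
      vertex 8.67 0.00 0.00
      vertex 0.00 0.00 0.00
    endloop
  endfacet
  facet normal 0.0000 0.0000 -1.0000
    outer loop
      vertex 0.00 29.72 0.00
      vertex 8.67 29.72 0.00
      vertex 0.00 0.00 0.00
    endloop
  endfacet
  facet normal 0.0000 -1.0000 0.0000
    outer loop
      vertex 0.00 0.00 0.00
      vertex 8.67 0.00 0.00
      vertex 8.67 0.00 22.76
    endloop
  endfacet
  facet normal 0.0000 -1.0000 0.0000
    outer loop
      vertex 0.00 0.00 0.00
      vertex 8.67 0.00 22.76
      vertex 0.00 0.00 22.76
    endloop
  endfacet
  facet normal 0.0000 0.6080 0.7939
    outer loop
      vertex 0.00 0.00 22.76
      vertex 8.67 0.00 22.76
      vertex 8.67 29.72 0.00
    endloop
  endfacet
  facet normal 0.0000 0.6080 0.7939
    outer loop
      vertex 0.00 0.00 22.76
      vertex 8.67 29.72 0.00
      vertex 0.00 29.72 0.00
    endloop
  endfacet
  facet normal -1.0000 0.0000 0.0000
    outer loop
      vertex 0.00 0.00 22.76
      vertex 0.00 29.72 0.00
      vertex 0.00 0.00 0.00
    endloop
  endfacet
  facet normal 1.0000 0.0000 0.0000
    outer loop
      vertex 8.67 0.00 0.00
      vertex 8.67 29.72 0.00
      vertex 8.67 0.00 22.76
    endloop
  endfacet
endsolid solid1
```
; perimeter-only toolpath
G21 ; units = mm
G90 ; absolute positioning
G28 ; home
; layer 1
G0 Z3.25
G0 X0.00 Y0.00
G1 X8.67 Y0.00
G1 X8.67 Y25.47
G1 X0.00 Y25.47
G1 X0.00 Y0.00
; layer 2
G0 Z6.50
G0 X0.00 Y0.00
G1 X8.67 Y0.00
G1 X8.67 Y21.23
G1 X0.00 Y21.23
G1 X0.00 Y0.00
; layer 3
G0 Z9.75
G0 X0.00 Y0.00
G1 X8.67 Y0.00
G1 X8.67 Y16.98
G1 X0.00 Y16.98
G1 X0.00 Y0.00
; layer 4
G0 Z13.01
G0 X0.00 Y0.00
G1 X8.67 Y0.00
G1 X8.67 Y12.74
G1 X0.00 Y12.74
G1 X0.00 Y0.00
; layer 5
G0 Z16.26
G0 X0.00 Y0.00
G1 X8.67 Y0.00
G1 X8.67 Y8.49
G1 X0.00 Y8.49
G1 X0.00 Y0.00
; layer 6
G0 Z19.51
G0 X0.00 Y0.00
G1 X8.67 Y0.00
G1 X8.67 Y4.25
G1 X0.00 Y4.25
G1 X0.00 Y0.00
M2 ; end

The solid is a wedge (ramp): 8.67 × 29.7 mm base, rising to 22.8 mm along the y=0 edge and sloping linearly to z=0 at y=29.7. Slicing at Δz = 3.25 mm — 7 equal slices spanning the solid's height, so layer i sits at z = i·h/7 — gives 6 non-empty perimeters. Each is a 4-segment closed polygon; G0 lifts to the layer z and rapids to the start vertex, then G1 traces the edges. The cross-section shrinks linearly with z (the slice at the apex is degenerate and omitted).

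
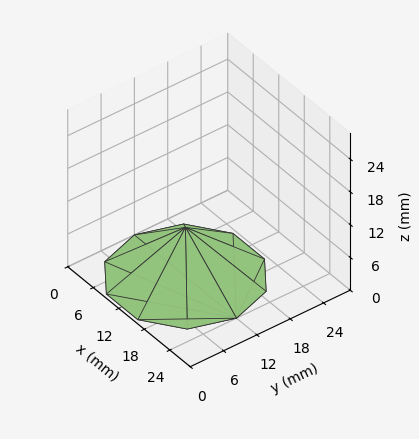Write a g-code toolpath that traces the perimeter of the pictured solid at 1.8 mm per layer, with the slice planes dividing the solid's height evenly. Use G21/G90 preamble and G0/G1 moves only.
Reading the render: the shape is a regular 10-sided pyramid, base circumscribed radius ≈ 12 mm, apex at z ≈ 9 mm (dimensions read to the nearest mm from the axis ticks). For the g-code, the solid's height is divided into equal slices at the stated Δz and each level perimeter traced with G1 moves after a G0 lift.

; perimeter-only toolpath
G21 ; units = mm
G90 ; absolute positioning
G28 ; home
; layer 1
G0 Z1.8
G0 X21.6 Y12.0
G1 X19.8 Y17.7
G1 X15.0 Y21.1
G1 X9.0 Y21.1
G1 X4.2 Y17.7
G1 X2.4 Y12.0
G1 X4.2 Y6.3
G1 X9.0 Y2.9
G1 X15.0 Y2.9
G1 X19.8 Y6.3
G1 X21.6 Y12.0
; layer 2
G0 Z3.6
G0 X19.2 Y12.0
G1 X17.8 Y16.3
G1 X14.2 Y18.8
G1 X9.8 Y18.8
G1 X6.2 Y16.3
G1 X4.8 Y12.0
G1 X6.2 Y7.7
G1 X9.8 Y5.2
G1 X14.2 Y5.2
G1 X17.8 Y7.7
G1 X19.2 Y12.0
; layer 3
G0 Z5.4
G0 X16.8 Y12.0
G1 X15.9 Y14.8
G1 X13.5 Y16.6
G1 X10.5 Y16.6
G1 X8.1 Y14.8
G1 X7.2 Y12.0
G1 X8.1 Y9.2
G1 X10.5 Y7.4
G1 X13.5 Y7.4
G1 X15.9 Y9.2
G1 X16.8 Y12.0
; layer 4
G0 Z7.2
G0 X14.4 Y12.0
G1 X13.9 Y13.4
G1 X12.7 Y14.3
G1 X11.3 Y14.3
G1 X10.1 Y13.4
G1 X9.6 Y12.0
G1 X10.1 Y10.6
G1 X11.3 Y9.7
G1 X12.7 Y9.7
G1 X13.9 Y10.6
G1 X14.4 Y12.0
M2 ; end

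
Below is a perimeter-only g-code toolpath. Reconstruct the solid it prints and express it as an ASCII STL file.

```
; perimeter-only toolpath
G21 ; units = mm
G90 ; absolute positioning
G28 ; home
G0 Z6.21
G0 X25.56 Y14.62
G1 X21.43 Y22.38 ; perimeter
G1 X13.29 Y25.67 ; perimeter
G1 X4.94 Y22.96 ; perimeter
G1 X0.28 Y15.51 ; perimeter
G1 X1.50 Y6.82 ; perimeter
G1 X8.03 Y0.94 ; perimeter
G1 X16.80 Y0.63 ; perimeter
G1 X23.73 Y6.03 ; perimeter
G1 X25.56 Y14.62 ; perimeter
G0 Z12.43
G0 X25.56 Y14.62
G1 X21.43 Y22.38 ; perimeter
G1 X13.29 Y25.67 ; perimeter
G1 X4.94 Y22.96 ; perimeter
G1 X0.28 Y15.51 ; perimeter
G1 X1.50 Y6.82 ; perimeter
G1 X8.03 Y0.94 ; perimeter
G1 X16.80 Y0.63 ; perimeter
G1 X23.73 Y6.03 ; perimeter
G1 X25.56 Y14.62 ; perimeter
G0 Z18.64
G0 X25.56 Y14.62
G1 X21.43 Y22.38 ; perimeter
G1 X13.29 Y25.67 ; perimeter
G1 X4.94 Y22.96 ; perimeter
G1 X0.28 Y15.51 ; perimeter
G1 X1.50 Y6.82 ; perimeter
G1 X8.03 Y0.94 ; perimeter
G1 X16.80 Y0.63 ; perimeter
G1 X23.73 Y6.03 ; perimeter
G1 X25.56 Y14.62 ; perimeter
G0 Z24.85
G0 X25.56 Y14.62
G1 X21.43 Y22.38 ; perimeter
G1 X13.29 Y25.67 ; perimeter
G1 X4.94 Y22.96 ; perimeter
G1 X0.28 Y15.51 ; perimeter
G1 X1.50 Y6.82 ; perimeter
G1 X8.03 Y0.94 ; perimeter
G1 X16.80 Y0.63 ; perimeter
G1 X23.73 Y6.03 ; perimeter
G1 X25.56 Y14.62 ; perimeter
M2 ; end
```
solid part
  facet normal 0.0000 0.0000 -1.0000
    outer loop
      vertex 13.29 25.67 0.00
      vertex 21.43 22.38 0.00
      vertex 25.56 14.62 0.00
    endloop
  endfacet
  facet normal 0.0000 0.0000 -1.0000
    outer loop
      vertex 4.94 22.96 0.00
      vertex 13.29 25.67 0.00
      vertex 25.56 14.62 0.00
    endloop
  endfacet
  facet normal 0.0000 0.0000 -1.0000
    outer loop
      vertex 0.28 15.51 0.00
      vertex 4.94 22.96 0.00
      vertex 25.56 14.62 0.00
    endloop
  endfacet
  facet normal 0.0000 0.0000 -1.0000
    outer loop
      vertex 1.50 6.82 0.00
      vertex 0.28 15.51 0.00
      vertex 25.56 14.62 0.00
    endloop
  endfacet
  facet normal 0.0000 0.0000 -1.0000
    outer loop
      vertex 8.03 0.94 0.00
      vertex 1.50 6.82 0.00
      vertex 25.56 14.62 0.00
    endloop
  endfacet
  facet normal 0.0000 0.0000 -1.0000
    outer loop
      vertex 16.80 0.63 0.00
      vertex 8.03 0.94 0.00
      vertex 25.56 14.62 0.00
    endloop
  endfacet
  facet normal 0.0000 0.0000 -1.0000
    outer loop
      vertex 23.73 6.03 0.00
      vertex 16.80 0.63 0.00
      vertex 25.56 14.62 0.00
    endloop
  endfacet
  facet normal 0.0000 0.0000 1.0000
    outer loop
      vertex 25.56 14.62 24.85
      vertex 21.43 22.38 24.85
      vertex 13.29 25.67 24.85
    endloop
  endfacet
  facet normal 0.0000 0.0000 1.0000
    outer loop
      vertex 25.56 14.62 24.85
      vertex 13.29 25.67 24.85
      vertex 4.94 22.96 24.85
    endloop
  endfacet
  facet normal 0.0000 0.0000 1.0000
    outer loop
      vertex 25.56 14.62 24.85
      vertex 4.94 22.96 24.85
      vertex 0.28 15.51 24.85
    endloop
  endfacet
  facet normal 0.0000 0.0000 1.0000
    outer loop
      vertex 25.56 14.62 24.85
      vertex 0.28 15.51 24.85
      vertex 1.50 6.82 24.85
    endloop
  endfacet
  facet normal 0.0000 0.0000 1.0000
    outer loop
      vertex 25.56 14.62 24.85
      vertex 1.50 6.82 24.85
      vertex 8.03 0.94 24.85
    endloop
  endfacet
  facet normal 0.0000 0.0000 1.0000
    outer loop
      vertex 25.56 14.62 24.85
      vertex 8.03 0.94 24.85
      vertex 16.80 0.63 24.85
    endloop
  endfacet
  facet normal 0.0000 0.0000 1.0000
    outer loop
      vertex 25.56 14.62 24.85
      vertex 16.80 0.63 24.85
      vertex 23.73 6.03 24.85
    endloop
  endfacet
  facet normal 0.8828 0.4698 0.0000
    outer loop
      vertex 25.56 14.62 0.00
      vertex 21.43 22.38 0.00
      vertex 21.43 22.38 24.85
    endloop
  endfacet
  facet normal 0.8828 0.4698 0.0000
    outer loop
      vertex 25.56 14.62 0.00
      vertex 21.43 22.38 24.85
      vertex 25.56 14.62 24.85
    endloop
  endfacet
  facet normal 0.3747 0.9271 0.0000
    outer loop
      vertex 21.43 22.38 0.00
      vertex 13.29 25.67 0.00
      vertex 13.29 25.67 24.85
    endloop
  endfacet
  facet normal 0.3747 0.9271 0.0000
    outer loop
      vertex 21.43 22.38 0.00
      vertex 13.29 25.67 24.85
      vertex 21.43 22.38 24.85
    endloop
  endfacet
  facet normal -0.3087 0.9512 0.0000
    outer loop
      vertex 13.29 25.67 0.00
      vertex 4.94 22.96 0.00
      vertex 4.94 22.96 24.85
    endloop
  endfacet
  facet normal -0.3087 0.9512 0.0000
    outer loop
      vertex 13.29 25.67 0.00
      vertex 4.94 22.96 24.85
      vertex 13.29 25.67 24.85
    endloop
  endfacet
  facet normal -0.8478 0.5303 0.0000
    outer loop
      vertex 4.94 22.96 0.00
      vertex 0.28 15.51 0.00
      vertex 0.28 15.51 24.85
    endloop
  endfacet
  facet normal -0.8478 0.5303 0.0000
    outer loop
      vertex 4.94 22.96 0.00
      vertex 0.28 15.51 24.85
      vertex 4.94 22.96 24.85
    endloop
  endfacet
  facet normal -0.9903 -0.1390 0.0000
    outer loop
      vertex 0.28 15.51 0.00
      vertex 1.50 6.82 0.00
      vertex 1.50 6.82 24.85
    endloop
  endfacet
  facet normal -0.9903 -0.1390 0.0000
    outer loop
      vertex 0.28 15.51 0.00
      vertex 1.50 6.82 24.85
      vertex 0.28 15.51 24.85
    endloop
  endfacet
  facet normal -0.6692 -0.7431 0.0000
    outer loop
      vertex 1.50 6.82 0.00
      vertex 8.03 0.94 0.00
      vertex 8.03 0.94 24.85
    endloop
  endfacet
  facet normal -0.6692 -0.7431 0.0000
    outer loop
      vertex 1.50 6.82 0.00
      vertex 8.03 0.94 24.85
      vertex 1.50 6.82 24.85
    endloop
  endfacet
  facet normal -0.0353 -0.9994 0.0000
    outer loop
      vertex 8.03 0.94 0.00
      vertex 16.80 0.63 0.00
      vertex 16.80 0.63 24.85
    endloop
  endfacet
  facet normal -0.0353 -0.9994 0.0000
    outer loop
      vertex 8.03 0.94 0.00
      vertex 16.80 0.63 24.85
      vertex 8.03 0.94 24.85
    endloop
  endfacet
  facet normal 0.6146 -0.7888 0.0000
    outer loop
      vertex 16.80 0.63 0.00
      vertex 23.73 6.03 0.00
      vertex 23.73 6.03 24.85
    endloop
  endfacet
  facet normal 0.6146 -0.7888 0.0000
    outer loop
      vertex 16.80 0.63 0.00
      vertex 23.73 6.03 24.85
      vertex 16.80 0.63 24.85
    endloop
  endfacet
  facet normal 0.9781 -0.2084 0.0000
    outer loop
      vertex 23.73 6.03 0.00
      vertex 25.56 14.62 0.00
      vertex 25.56 14.62 24.85
    endloop
  endfacet
  facet normal 0.9781 -0.2084 0.0000
    outer loop
      vertex 23.73 6.03 0.00
      vertex 25.56 14.62 24.85
      vertex 23.73 6.03 24.85
    endloop
  endfacet
endsolid part

The G0 Z moves step by Δz≈6.21 mm. Every layer's G1 loop is the same polygon, so the solid is a straight extrusion of it from z=0 to z≈24.9. Closing with flat bottom and top caps and triangulating gives 32 facets — a regular 9-sided prism (a cylinder approximated with 9 flat sides), circumscribed radius ≈ 12.8 mm, height ≈ 24.9 mm.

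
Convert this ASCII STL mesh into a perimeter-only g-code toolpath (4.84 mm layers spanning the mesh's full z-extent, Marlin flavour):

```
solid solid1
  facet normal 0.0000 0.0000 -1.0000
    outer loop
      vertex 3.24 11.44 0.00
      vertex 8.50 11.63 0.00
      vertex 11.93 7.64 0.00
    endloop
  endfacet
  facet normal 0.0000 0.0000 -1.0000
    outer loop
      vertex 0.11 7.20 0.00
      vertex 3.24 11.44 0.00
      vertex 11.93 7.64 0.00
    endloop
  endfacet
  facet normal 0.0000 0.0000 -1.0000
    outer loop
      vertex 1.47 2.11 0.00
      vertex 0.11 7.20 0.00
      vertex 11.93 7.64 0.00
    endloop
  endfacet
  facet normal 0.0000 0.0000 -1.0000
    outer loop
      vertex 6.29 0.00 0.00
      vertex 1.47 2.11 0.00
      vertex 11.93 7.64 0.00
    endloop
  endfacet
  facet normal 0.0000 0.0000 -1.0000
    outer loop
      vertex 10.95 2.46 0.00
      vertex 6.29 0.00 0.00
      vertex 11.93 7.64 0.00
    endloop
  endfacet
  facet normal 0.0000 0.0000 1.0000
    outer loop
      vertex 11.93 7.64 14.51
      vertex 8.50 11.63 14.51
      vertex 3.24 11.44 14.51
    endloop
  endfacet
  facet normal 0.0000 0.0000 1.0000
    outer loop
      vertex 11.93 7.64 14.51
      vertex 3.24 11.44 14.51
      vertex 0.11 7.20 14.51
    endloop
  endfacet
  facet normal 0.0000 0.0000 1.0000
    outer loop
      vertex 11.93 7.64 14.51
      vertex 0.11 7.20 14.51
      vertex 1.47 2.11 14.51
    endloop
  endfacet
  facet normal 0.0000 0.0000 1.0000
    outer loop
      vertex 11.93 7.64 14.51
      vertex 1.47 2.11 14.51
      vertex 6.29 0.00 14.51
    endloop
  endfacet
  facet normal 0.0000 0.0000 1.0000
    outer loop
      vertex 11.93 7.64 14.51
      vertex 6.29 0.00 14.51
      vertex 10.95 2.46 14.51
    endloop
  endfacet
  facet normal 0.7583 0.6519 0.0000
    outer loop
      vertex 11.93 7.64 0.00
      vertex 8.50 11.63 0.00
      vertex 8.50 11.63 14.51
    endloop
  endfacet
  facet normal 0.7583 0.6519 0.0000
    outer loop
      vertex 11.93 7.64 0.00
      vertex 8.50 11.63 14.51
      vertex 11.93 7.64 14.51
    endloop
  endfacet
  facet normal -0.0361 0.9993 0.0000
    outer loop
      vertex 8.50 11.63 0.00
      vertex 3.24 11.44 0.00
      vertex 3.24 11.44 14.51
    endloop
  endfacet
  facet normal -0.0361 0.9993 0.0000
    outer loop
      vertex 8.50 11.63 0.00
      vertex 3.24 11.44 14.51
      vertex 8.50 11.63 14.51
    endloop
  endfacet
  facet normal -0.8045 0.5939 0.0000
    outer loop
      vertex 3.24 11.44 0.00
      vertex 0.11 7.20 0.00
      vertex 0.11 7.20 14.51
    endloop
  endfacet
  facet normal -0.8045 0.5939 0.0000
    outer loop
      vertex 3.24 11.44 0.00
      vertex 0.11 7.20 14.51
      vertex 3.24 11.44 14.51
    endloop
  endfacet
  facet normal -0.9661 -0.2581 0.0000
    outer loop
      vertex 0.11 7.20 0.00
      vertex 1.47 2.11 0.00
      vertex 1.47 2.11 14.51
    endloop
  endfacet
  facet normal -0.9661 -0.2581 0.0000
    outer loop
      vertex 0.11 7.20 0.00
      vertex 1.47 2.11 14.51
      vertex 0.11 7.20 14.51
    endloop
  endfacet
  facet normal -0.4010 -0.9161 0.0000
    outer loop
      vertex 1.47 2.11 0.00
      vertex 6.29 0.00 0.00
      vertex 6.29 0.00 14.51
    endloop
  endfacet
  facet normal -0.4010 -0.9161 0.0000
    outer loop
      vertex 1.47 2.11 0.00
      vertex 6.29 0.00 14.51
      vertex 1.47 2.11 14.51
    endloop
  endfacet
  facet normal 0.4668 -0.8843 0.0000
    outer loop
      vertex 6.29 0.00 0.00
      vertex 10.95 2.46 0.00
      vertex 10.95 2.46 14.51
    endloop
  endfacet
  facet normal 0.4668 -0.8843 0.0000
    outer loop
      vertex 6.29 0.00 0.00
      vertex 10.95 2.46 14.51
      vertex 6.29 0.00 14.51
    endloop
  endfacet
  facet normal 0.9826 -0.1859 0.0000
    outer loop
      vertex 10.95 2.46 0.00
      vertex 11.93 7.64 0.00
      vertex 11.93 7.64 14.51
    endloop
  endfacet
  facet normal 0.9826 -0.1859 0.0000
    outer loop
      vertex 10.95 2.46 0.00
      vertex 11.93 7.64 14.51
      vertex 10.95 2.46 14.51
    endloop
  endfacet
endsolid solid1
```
; perimeter-only toolpath
G21 ; units = mm
G90 ; absolute positioning
G28 ; home
; layer 1
G0 Z4.84
G0 X11.93 Y7.64
G1 X8.50 Y11.63
G1 X3.24 Y11.44
G1 X0.11 Y7.20
G1 X1.47 Y2.11
G1 X6.29 Y0.00
G1 X10.95 Y2.46
G1 X11.93 Y7.64
; layer 2
G0 Z9.67
G0 X11.93 Y7.64
G1 X8.50 Y11.63
G1 X3.24 Y11.44
G1 X0.11 Y7.20
G1 X1.47 Y2.11
G1 X6.29 Y0.00
G1 X10.95 Y2.46
G1 X11.93 Y7.64
; layer 3
G0 Z14.51
G0 X11.93 Y7.64
G1 X8.50 Y11.63
G1 X3.24 Y11.44
G1 X0.11 Y7.20
G1 X1.47 Y2.11
G1 X6.29 Y0.00
G1 X10.95 Y2.46
G1 X11.93 Y7.64
M2 ; end

The solid is a regular 7-sided prism (a cylinder approximated with 7 flat sides), circumscribed radius ≈ 6.07 mm, height ≈ 14.5 mm. Slicing at Δz = 4.84 mm — 3 equal slices spanning the solid's height, so layer i sits at z = i·h/3 — gives 3 non-empty perimeters. Each is a 7-segment closed polygon; G0 lifts to the layer z and rapids to the start vertex, then G1 traces the edges.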